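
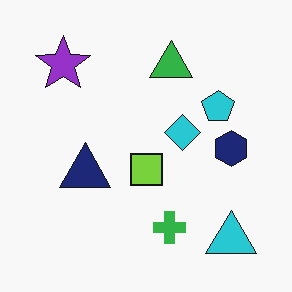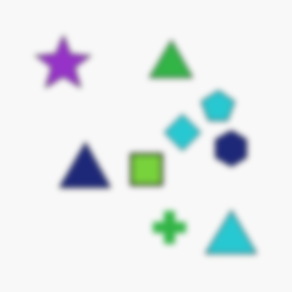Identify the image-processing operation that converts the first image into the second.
Moderately blurred.

Shape edges and outlines are uniformly softened across the whole image.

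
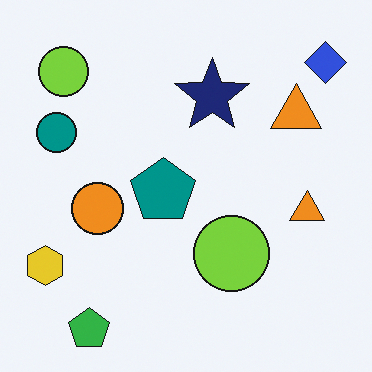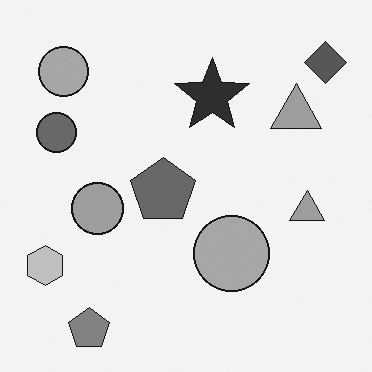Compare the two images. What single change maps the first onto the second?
The image was converted to grayscale.

All color is removed — every shape is now a shade of grey.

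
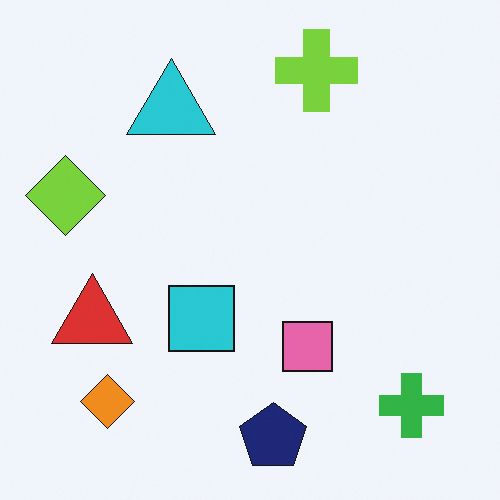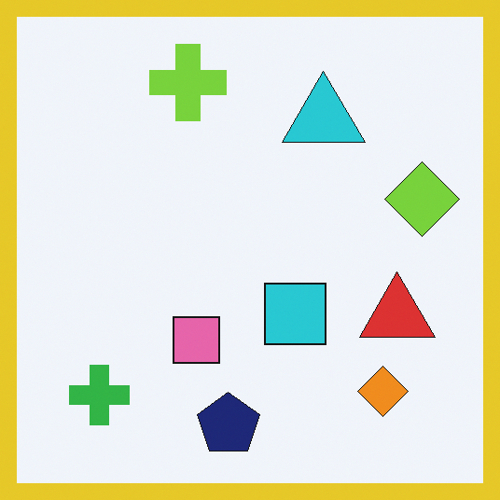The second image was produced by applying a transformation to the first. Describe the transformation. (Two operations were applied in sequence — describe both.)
It was flipped horizontally (left ↔ right), then framed with a yellow border.

The lime diamond is in the left of the first image and the right of the second — shapes on opposite sides of the vertical midline have swapped in a mirror flip. A solid yellow frame runs around the edge of the second image, with the content slightly shrunk inside it.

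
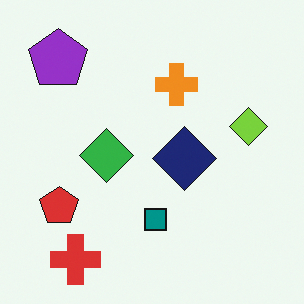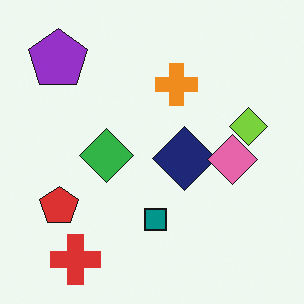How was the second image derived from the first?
The image was overlaid with an additional pink diamond.

A pink diamond appears in the second image that is absent from the first.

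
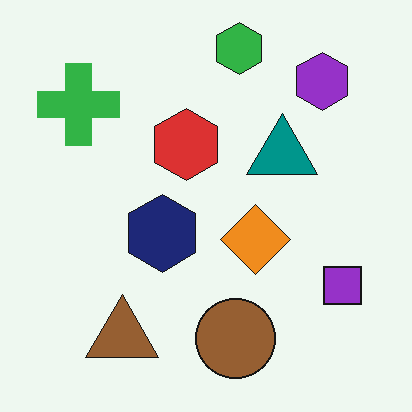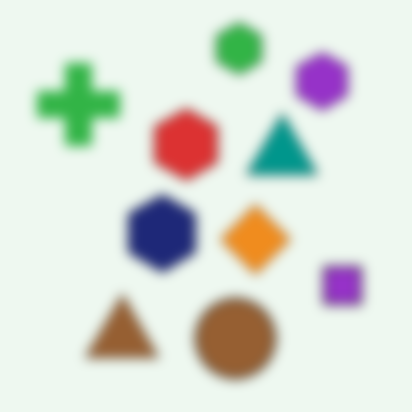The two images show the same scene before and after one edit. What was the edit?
It was heavily blurred.

Shape edges and outlines are uniformly softened across the whole image.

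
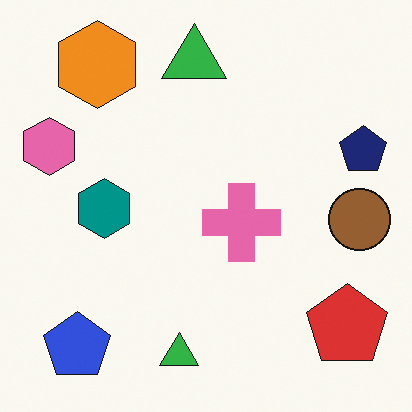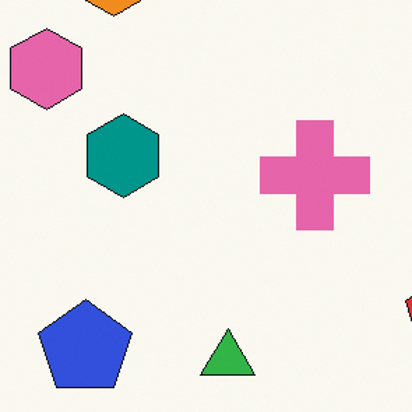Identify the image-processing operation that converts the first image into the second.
The second image is the first cropped to a modestly smaller region and rescaled.

The visible shapes are larger and the field of view is narrower; shapes near the original edges may be partly or wholly outside the frame — a crop-and-rescale.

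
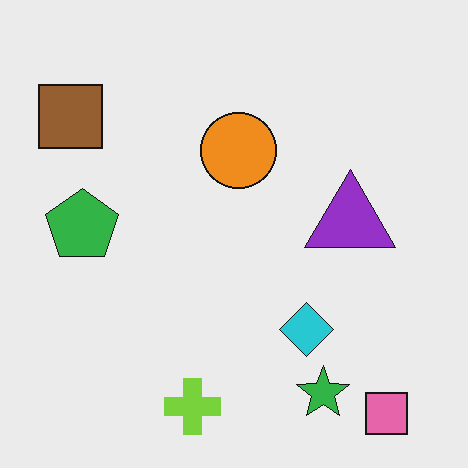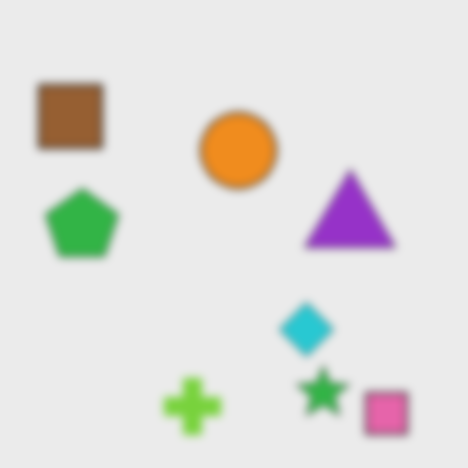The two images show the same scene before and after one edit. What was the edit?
It was noticeably gaussian-blurred.

Shape edges and outlines are uniformly softened across the whole image.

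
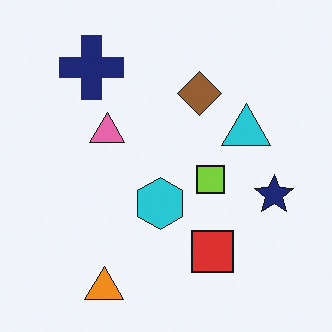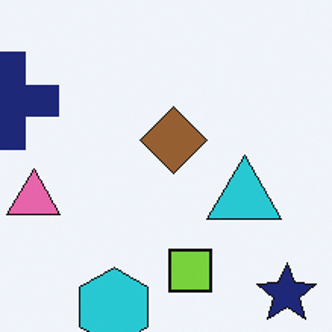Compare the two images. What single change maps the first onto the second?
The transformation is: cropped slightly and scaled back up.

The visible shapes are larger and the field of view is narrower; shapes near the original edges may be partly or wholly outside the frame — a crop-and-rescale.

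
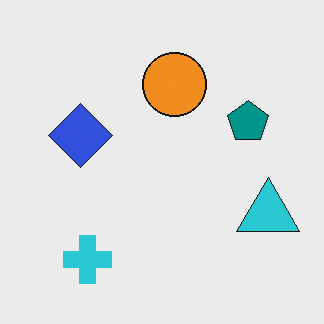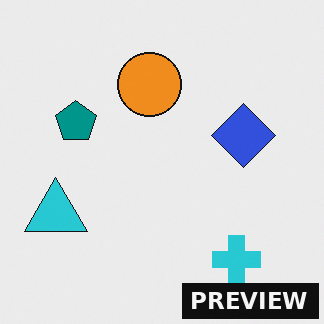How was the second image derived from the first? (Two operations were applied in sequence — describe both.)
This is the original image flipped horizontally (left ↔ right), then watermarked with the text "PREVIEW" in the lower-right corner.

The cyan triangle is in the right of the first image and the left of the second — shapes on opposite sides of the vertical midline have swapped in a mirror flip. A dark label reading "PREVIEW" appears in the lower-right corner.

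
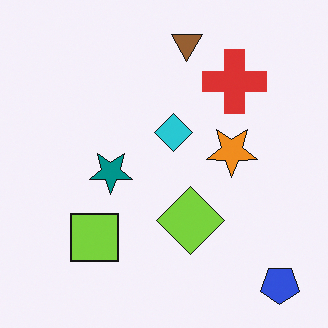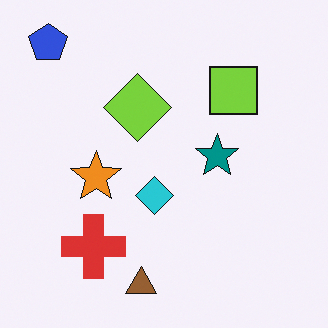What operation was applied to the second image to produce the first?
This is the original image rotated 180°.

The blue pentagon sits in the top-left of the second image and the bottom-right of the first — consistent with a whole-image 180° rotation.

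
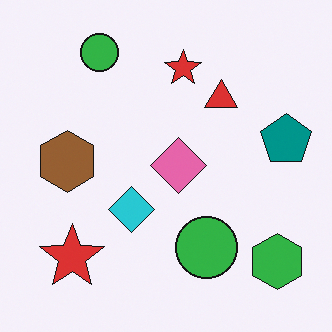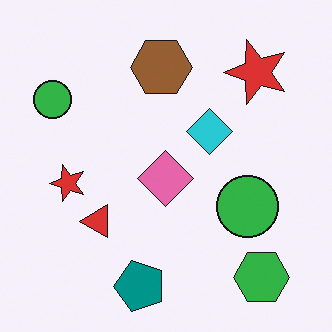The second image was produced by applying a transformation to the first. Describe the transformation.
The second image is the first transposed (reflected across the top-left ↔ bottom-right diagonal).

Shapes have swapped their row and column positions — what was in the top-right is now in the bottom-left — a diagonal reflection.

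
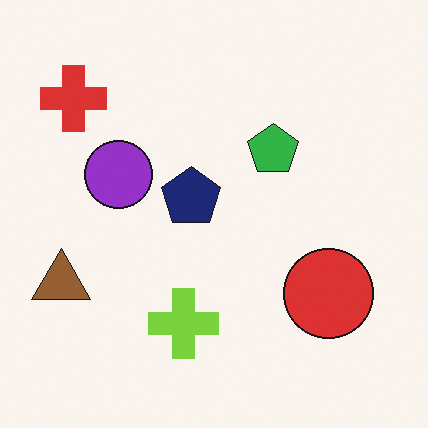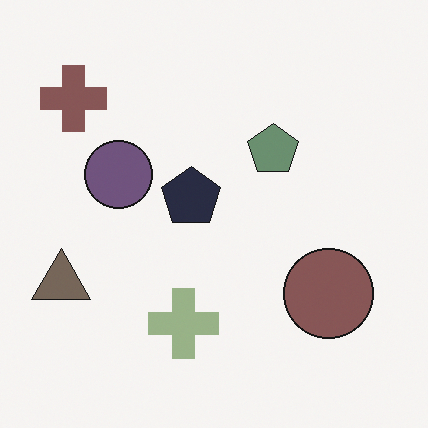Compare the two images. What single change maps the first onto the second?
It was heavily desaturated.

All colors are more muted and greyish — a global saturation change.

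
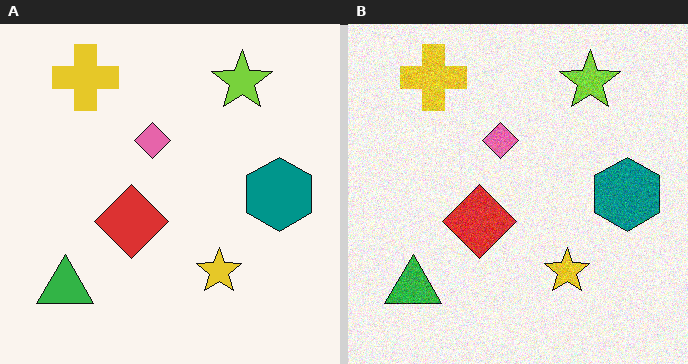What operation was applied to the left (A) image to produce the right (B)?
It was degraded with visible gaussian noise.

Random speckle covers the whole image, including the flat background.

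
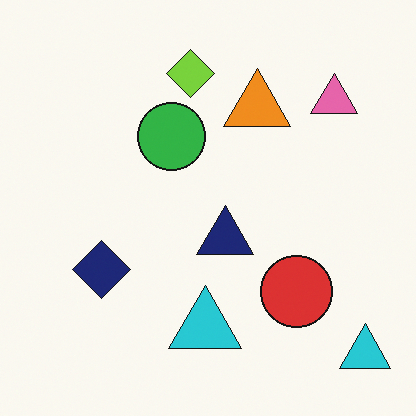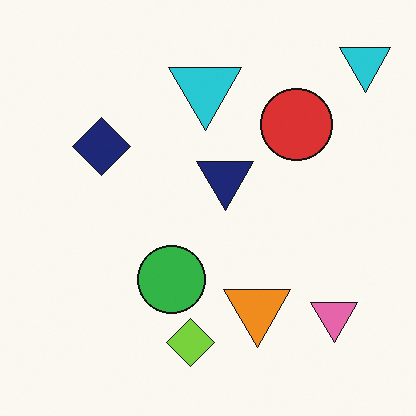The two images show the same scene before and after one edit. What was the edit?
The image was flipped vertically (top ↔ bottom).

The lime diamond is in the top of the first image and the bottom of the second — shapes on opposite sides of the horizontal midline have swapped in a mirror flip.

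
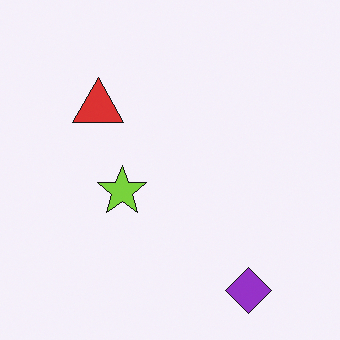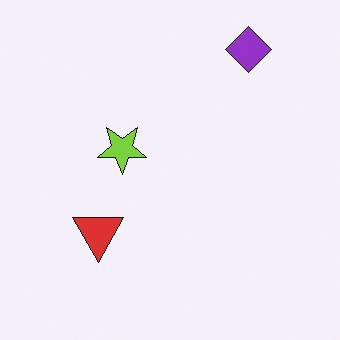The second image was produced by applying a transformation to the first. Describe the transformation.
This is the original image flipped vertically (top ↔ bottom).

The purple diamond is in the bottom-right of the first image and the top-right of the second — shapes on opposite sides of the horizontal midline have swapped in a mirror flip.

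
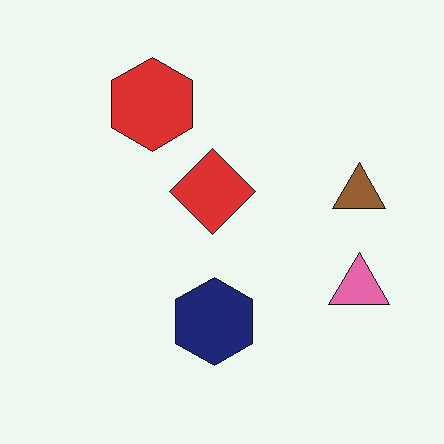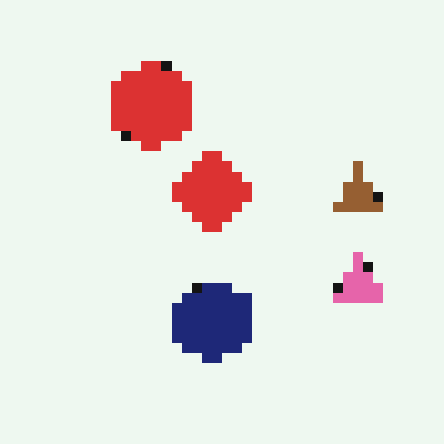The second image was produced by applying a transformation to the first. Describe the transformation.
It was heavily pixelated into large blocks.

Shapes are reduced to large square blocks; fine edges and outlines are lost — a downscale-then-upscale (mosaic) effect.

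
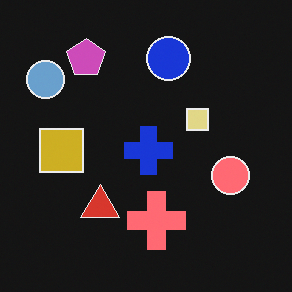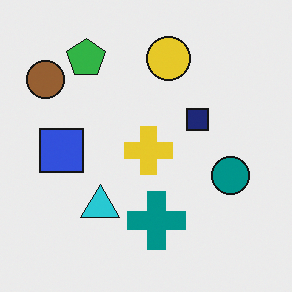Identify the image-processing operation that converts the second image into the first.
Color-inverted (negative).

The light background has become dark and every shape's color is its complement — a photographic negative.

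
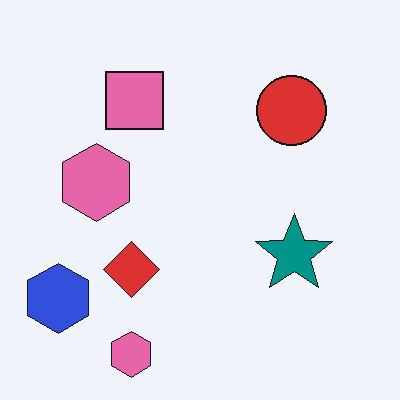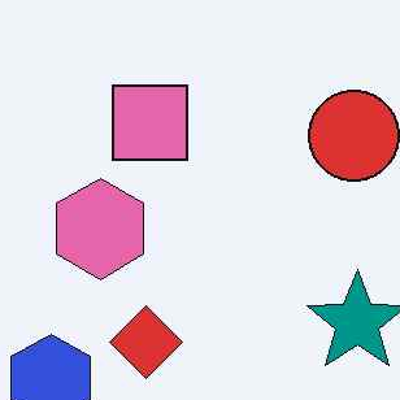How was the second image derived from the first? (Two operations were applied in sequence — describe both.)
The image was given moderate JPEG compression, then cropped to a modestly smaller region and rescaled.

Blocky 8×8 compression artifacts appear around shape edges and the flat background shows ringing — characteristic JPEG degradation. The visible shapes are larger and the field of view is narrower; shapes near the original edges may be partly or wholly outside the frame — a crop-and-rescale.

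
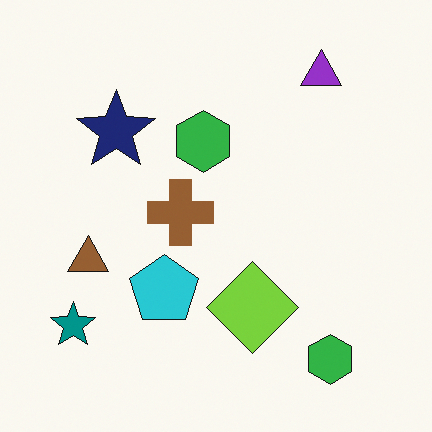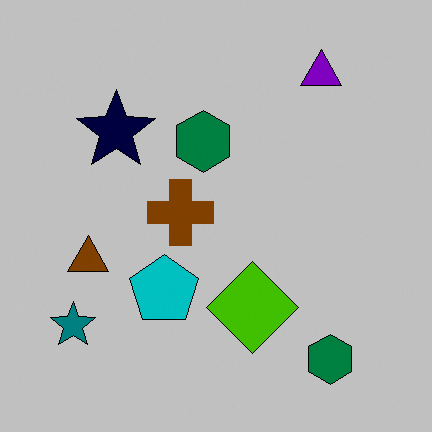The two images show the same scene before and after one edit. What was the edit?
It was aggressively posterized.

Each flat color has snapped to a coarser quantized level — most visibly, the near-white background has dropped to a flat grey.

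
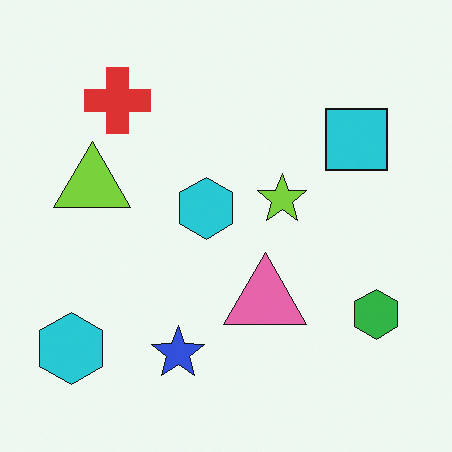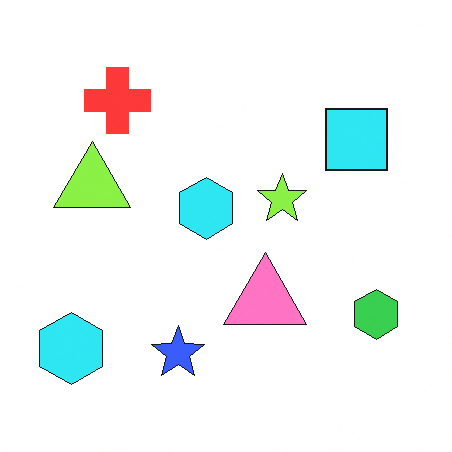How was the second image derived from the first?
The transformation is: brightened a little.

Every pixel — background and shapes alike — is uniformly brightened.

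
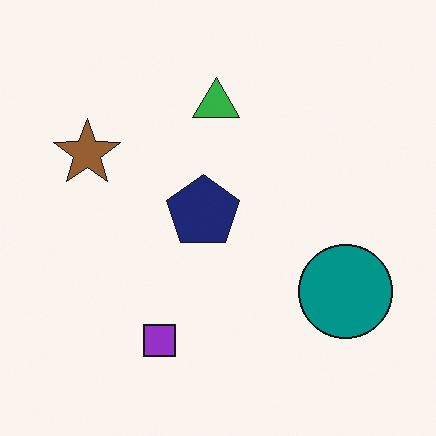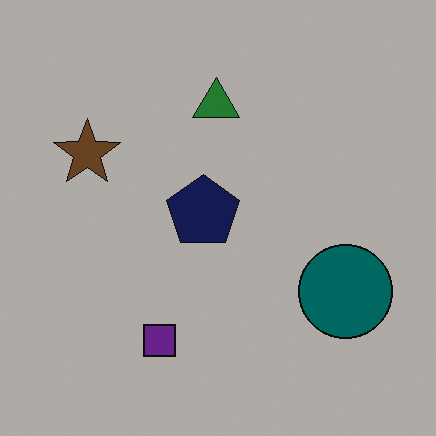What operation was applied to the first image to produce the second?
Substantially darkened.

Every pixel — background and shapes alike — is uniformly darkened.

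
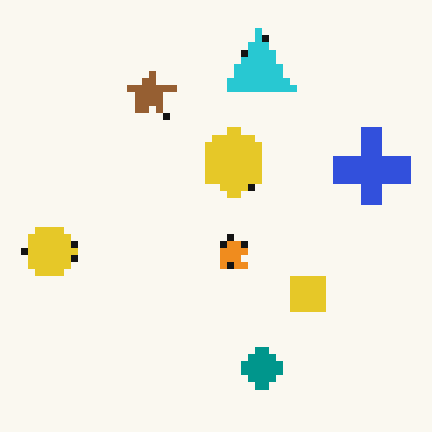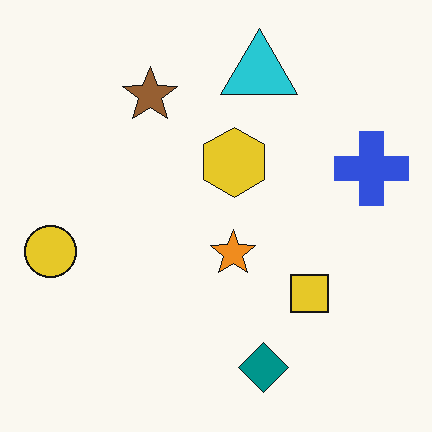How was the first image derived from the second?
This is the original image pixelated into visible square blocks.

Shapes are reduced to large square blocks; fine edges and outlines are lost — a downscale-then-upscale (mosaic) effect.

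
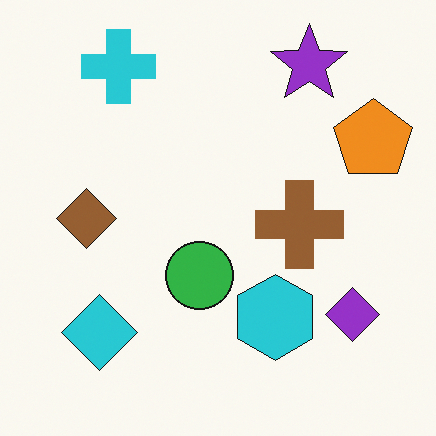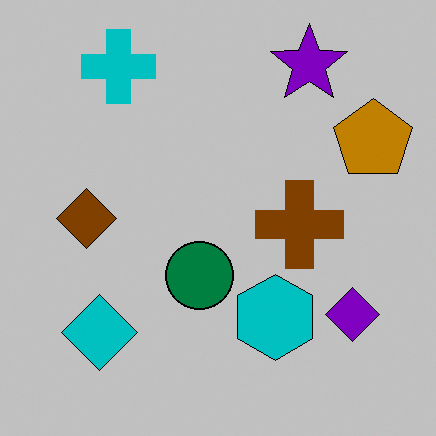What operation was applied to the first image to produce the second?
The transformation is: heavily posterized to just a handful of flat colors.

Each flat color has snapped to a coarser quantized level — most visibly, the near-white background has dropped to a flat grey.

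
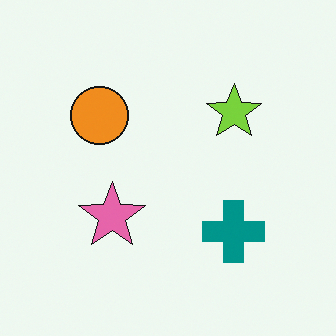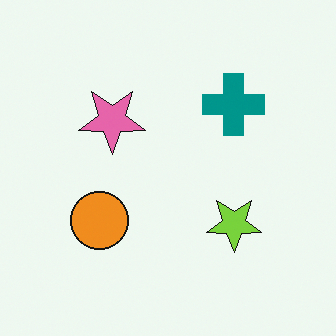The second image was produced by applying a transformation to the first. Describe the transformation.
The image was flipped vertically (top ↔ bottom).

The teal cross is in the bottom-right of the first image and the top-right of the second — shapes on opposite sides of the horizontal midline have swapped in a mirror flip.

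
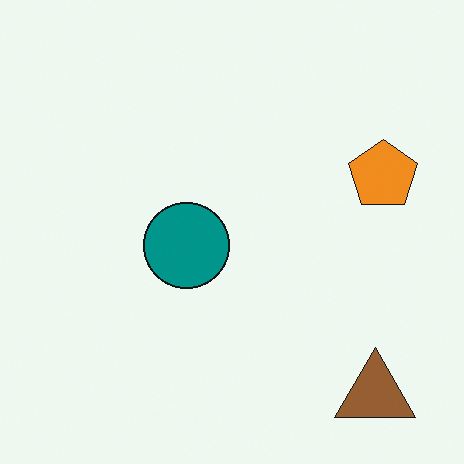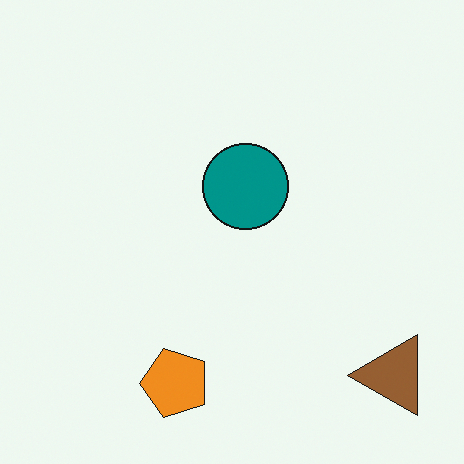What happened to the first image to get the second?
The image was transposed (reflected across the top-left ↔ bottom-right diagonal).

Shapes have swapped their row and column positions — what was in the top-right is now in the bottom-left — a diagonal reflection.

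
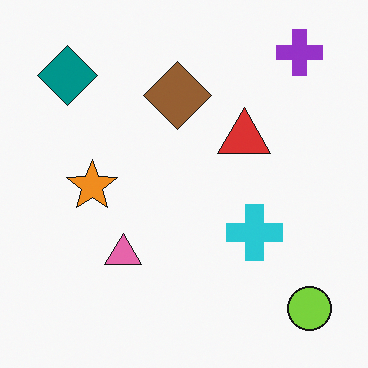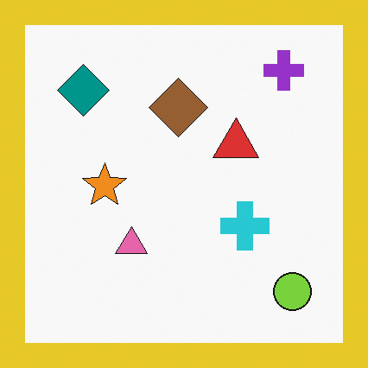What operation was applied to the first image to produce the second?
The transformation is: framed with a yellow border.

A solid yellow frame runs around the edge of the second image, with the content slightly shrunk inside it.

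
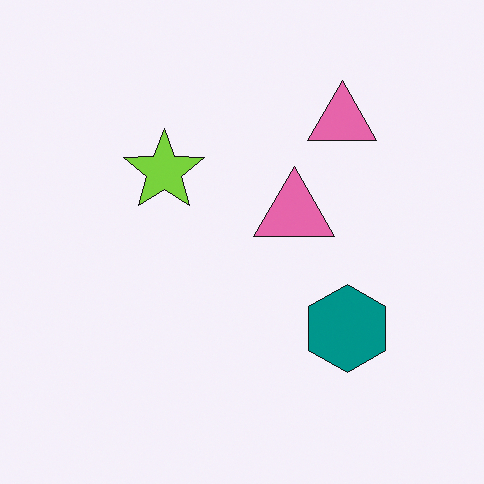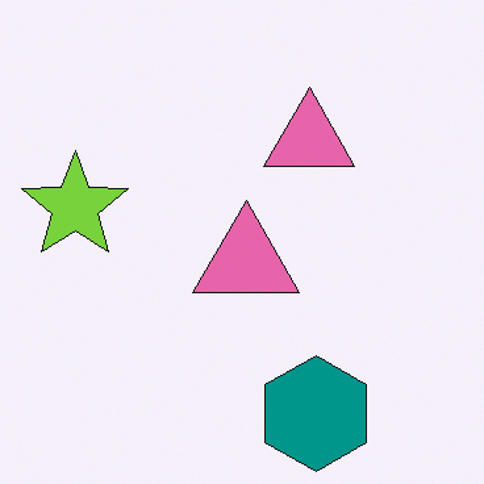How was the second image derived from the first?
The second image is the first cropped to a modestly smaller region and rescaled.

The visible shapes are larger and the field of view is narrower; shapes near the original edges may be partly or wholly outside the frame — a crop-and-rescale.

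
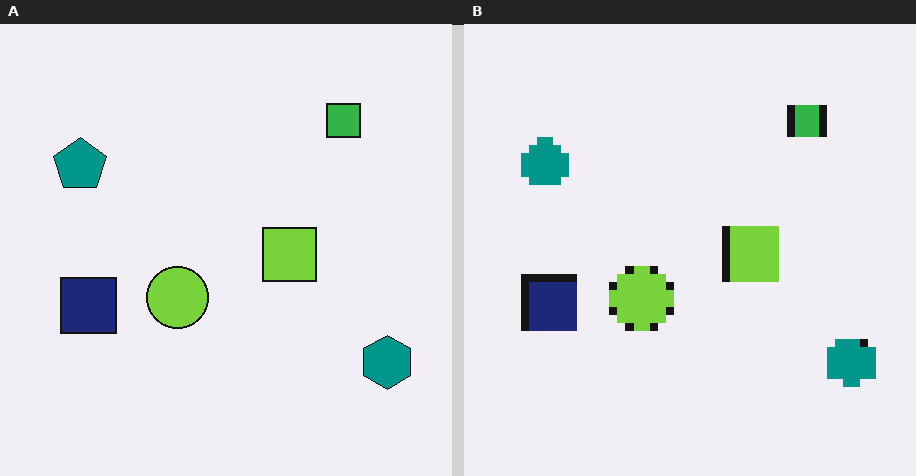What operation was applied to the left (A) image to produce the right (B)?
The image was moderately pixelated.

Shapes are reduced to large square blocks; fine edges and outlines are lost — a downscale-then-upscale (mosaic) effect.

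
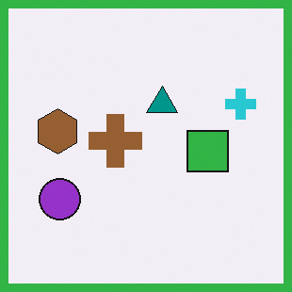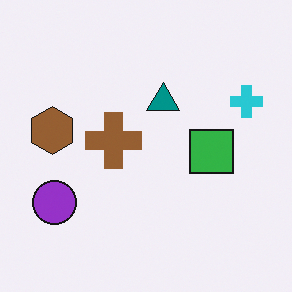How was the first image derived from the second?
The image was framed with a green border.

A solid green frame runs around the edge of the first image, with the content slightly shrunk inside it.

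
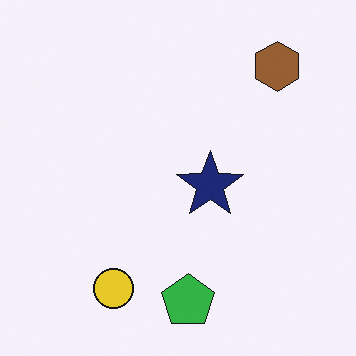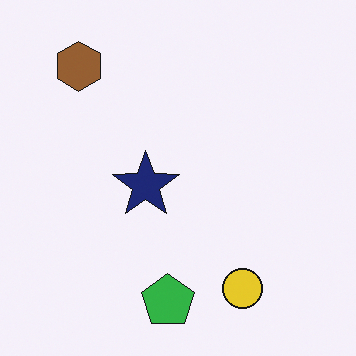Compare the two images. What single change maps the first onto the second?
The transformation is: flipped horizontally (left ↔ right).

The brown hexagon is in the top-right of the first image and the top-left of the second — shapes on opposite sides of the vertical midline have swapped in a mirror flip.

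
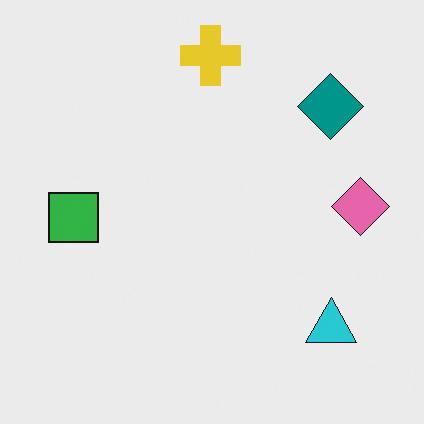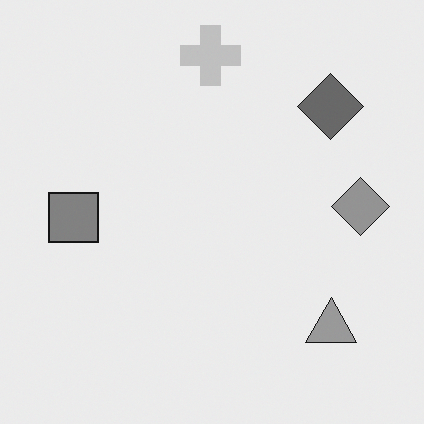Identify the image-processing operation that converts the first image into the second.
The transformation is: converted to grayscale.

All color is removed — every shape is now a shade of grey.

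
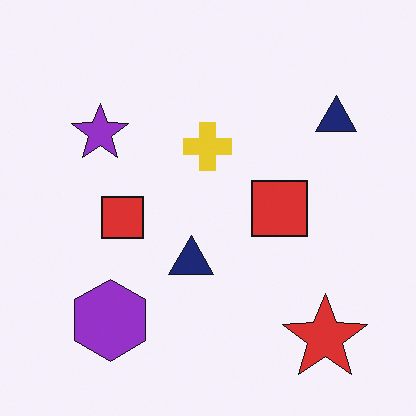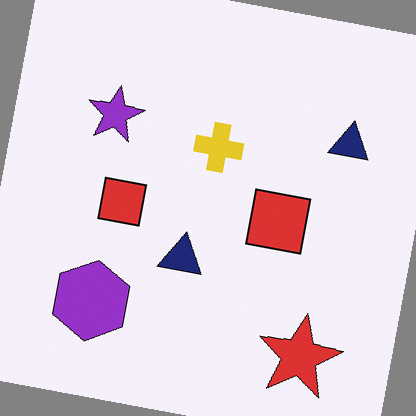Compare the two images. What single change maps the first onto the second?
This is the original image rotated clockwise by a small amount.

Every shape is tilted by the same angle and the image corners show triangular fill wedges — a whole-image rotation by a non-right angle.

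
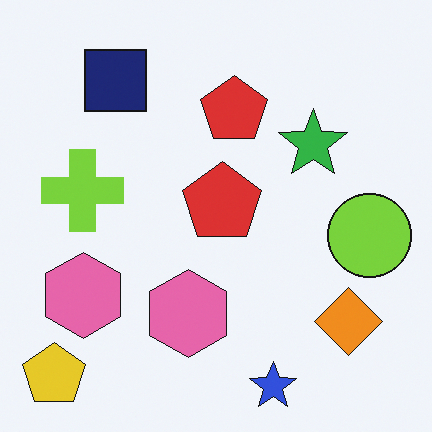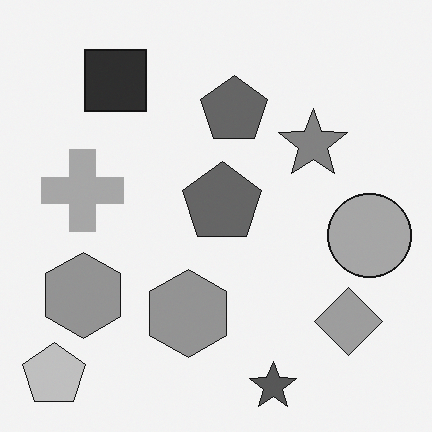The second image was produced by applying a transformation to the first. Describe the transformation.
This is the original image converted to grayscale.

All color is removed — every shape is now a shade of grey.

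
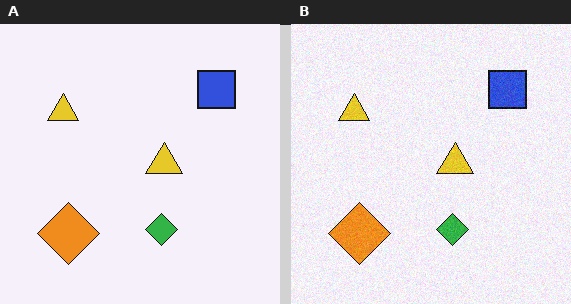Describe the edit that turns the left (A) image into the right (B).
The transformation is: degraded with light additive noise.

Random speckle covers the whole image, including the flat background.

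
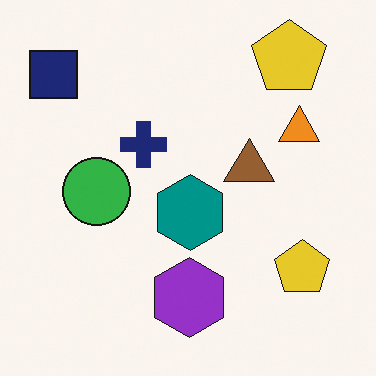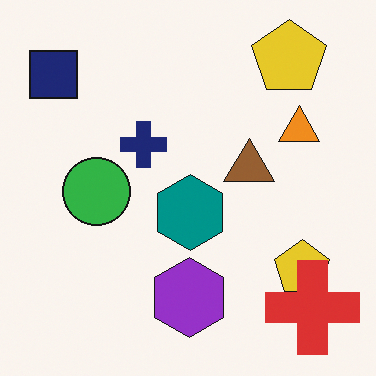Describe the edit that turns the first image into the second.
This is the original image overlaid with an additional red cross.

A red cross appears in the second image that is absent from the first.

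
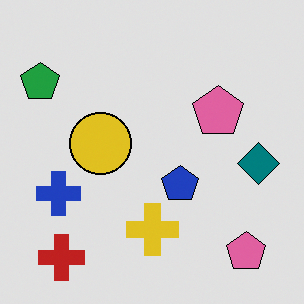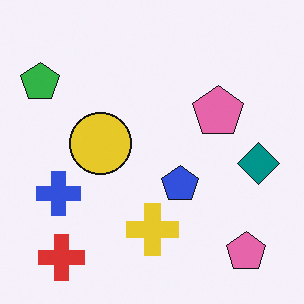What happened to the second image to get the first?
Posterized to a reduced palette.

Each flat color has snapped to a coarser quantized level — most visibly, the near-white background has dropped to a flat grey.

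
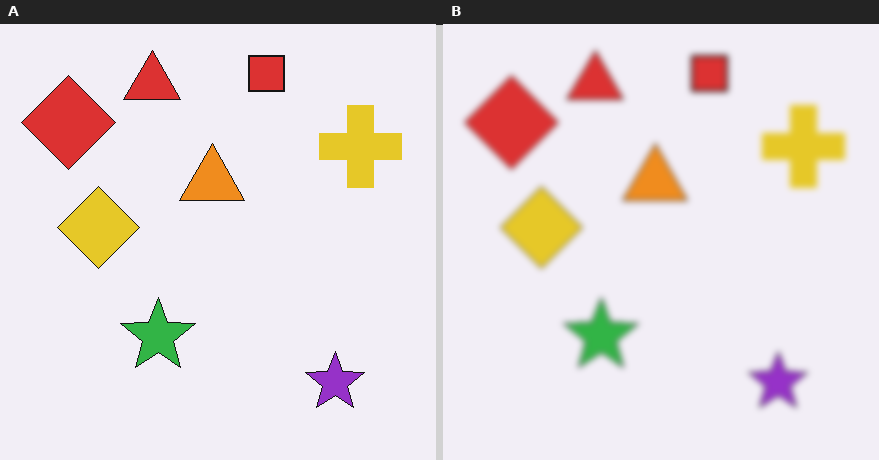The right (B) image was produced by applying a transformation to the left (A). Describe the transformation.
This is the original image moderately blurred.

Shape edges and outlines are uniformly softened across the whole image.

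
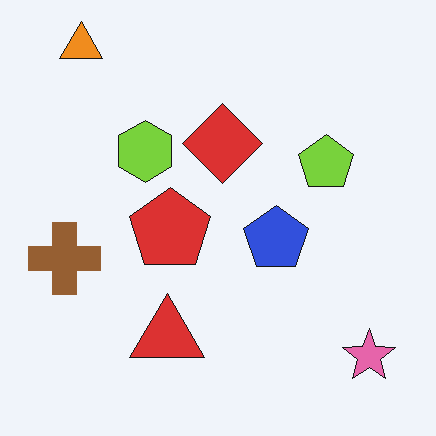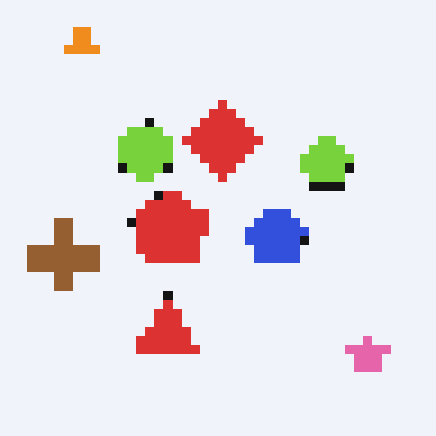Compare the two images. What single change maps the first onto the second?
This is the original image coarsely pixelated.

Shapes are reduced to large square blocks; fine edges and outlines are lost — a downscale-then-upscale (mosaic) effect.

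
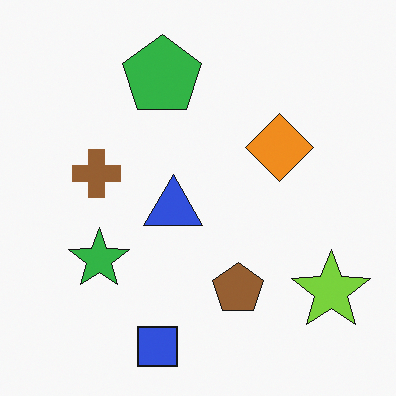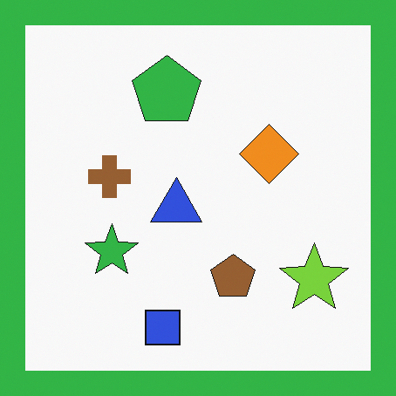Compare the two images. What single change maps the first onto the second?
The transformation is: framed with a green border.

A solid green frame runs around the edge of the second image, with the content slightly shrunk inside it.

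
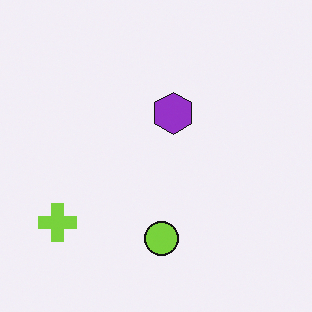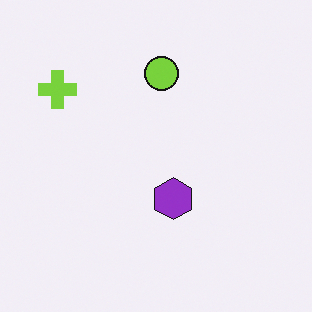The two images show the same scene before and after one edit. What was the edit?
Flipped vertically (top ↔ bottom).

The lime circle is in the bottom of the first image and the top of the second — shapes on opposite sides of the horizontal midline have swapped in a mirror flip.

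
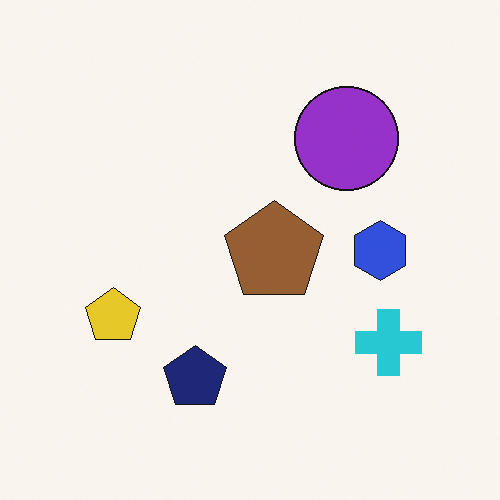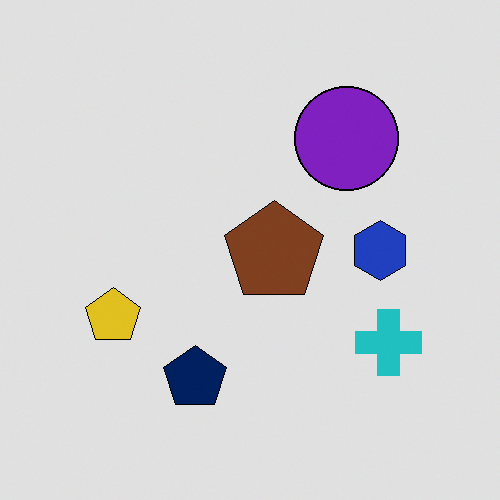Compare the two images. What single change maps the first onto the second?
It was moderately posterized.

Each flat color has snapped to a coarser quantized level — most visibly, the near-white background has dropped to a flat grey.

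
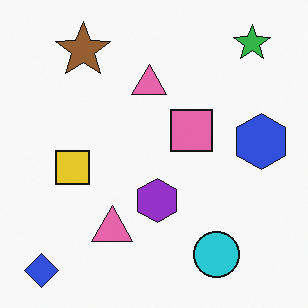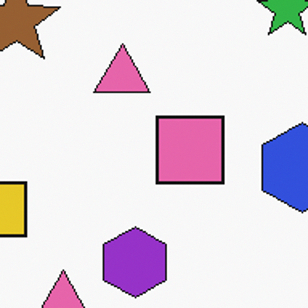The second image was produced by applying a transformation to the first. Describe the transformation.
The image was cropped slightly and scaled back up.

The visible shapes are larger and the field of view is narrower; shapes near the original edges may be partly or wholly outside the frame — a crop-and-rescale.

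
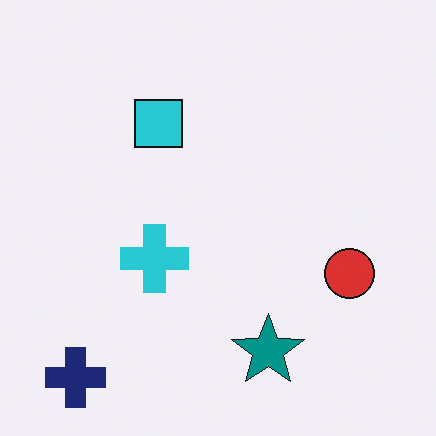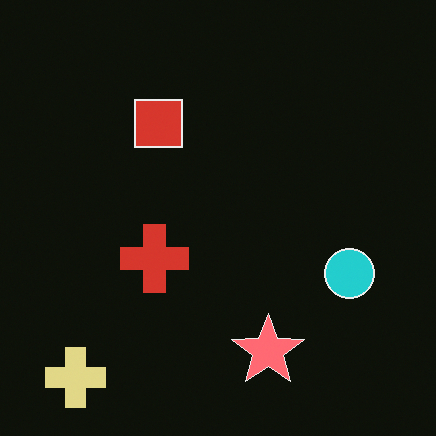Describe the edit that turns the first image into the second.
It was color-inverted (negative).

The light background has become dark and every shape's color is its complement — a photographic negative.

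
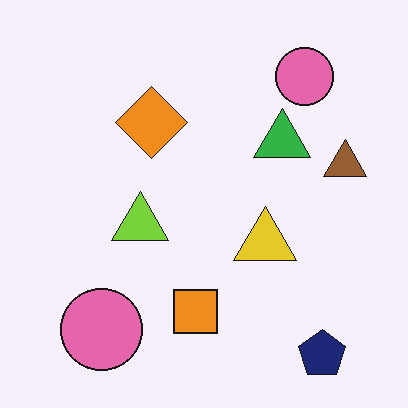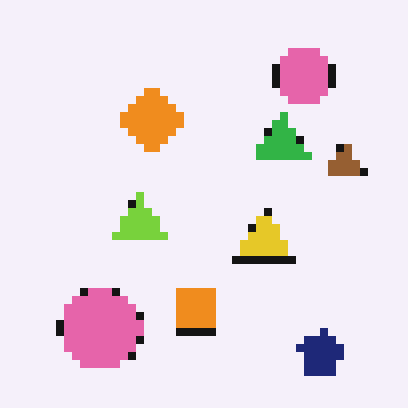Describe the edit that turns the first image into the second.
The second image is the first pixelated into visible square blocks.

Shapes are reduced to large square blocks; fine edges and outlines are lost — a downscale-then-upscale (mosaic) effect.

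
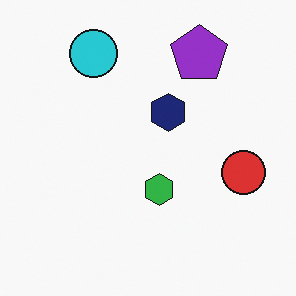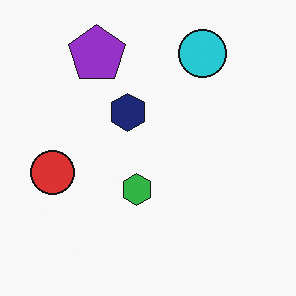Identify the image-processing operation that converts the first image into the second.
The second image is the first flipped horizontally (left ↔ right).

The red circle is in the right of the first image and the left of the second — shapes on opposite sides of the vertical midline have swapped in a mirror flip.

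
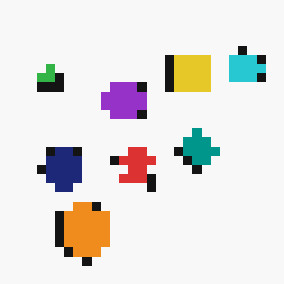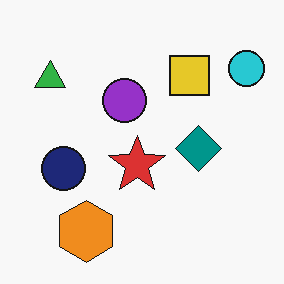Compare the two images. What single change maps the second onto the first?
Heavily pixelated into large blocks.

Shapes are reduced to large square blocks; fine edges and outlines are lost — a downscale-then-upscale (mosaic) effect.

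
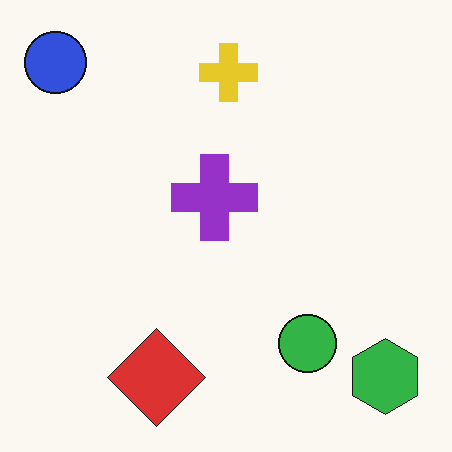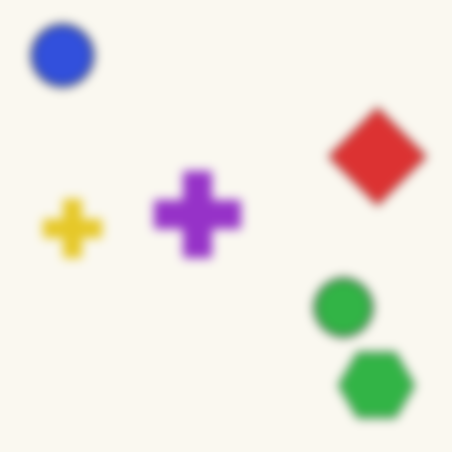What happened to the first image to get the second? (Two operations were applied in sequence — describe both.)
Strongly gaussian-blurred, then transposed (reflected across the top-left ↔ bottom-right diagonal).

Shape edges and outlines are uniformly softened across the whole image. Shapes have swapped their row and column positions — what was in the top-right is now in the bottom-left — a diagonal reflection.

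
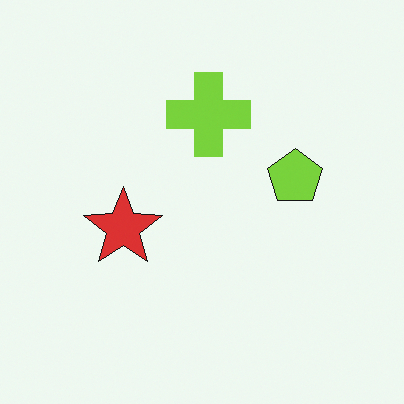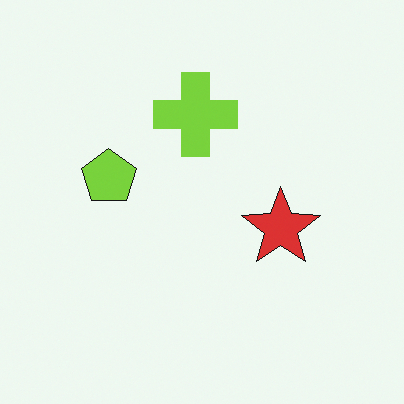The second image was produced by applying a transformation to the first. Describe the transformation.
Flipped horizontally (left ↔ right).

The lime pentagon is in the right of the first image and the left of the second — shapes on opposite sides of the vertical midline have swapped in a mirror flip.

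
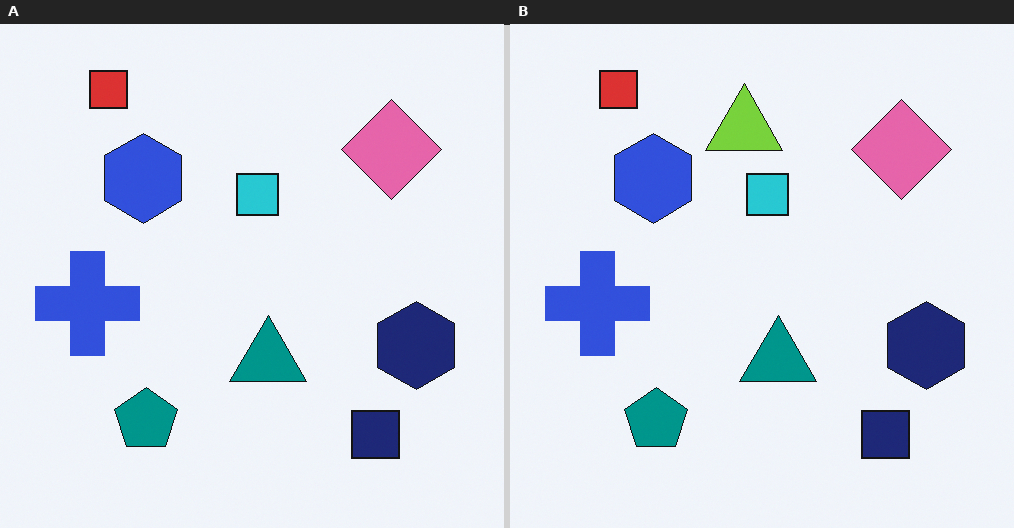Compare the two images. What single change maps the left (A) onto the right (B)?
The image was overlaid with an additional lime triangle.

A lime triangle appears in the right (B) image that is absent from the left (A).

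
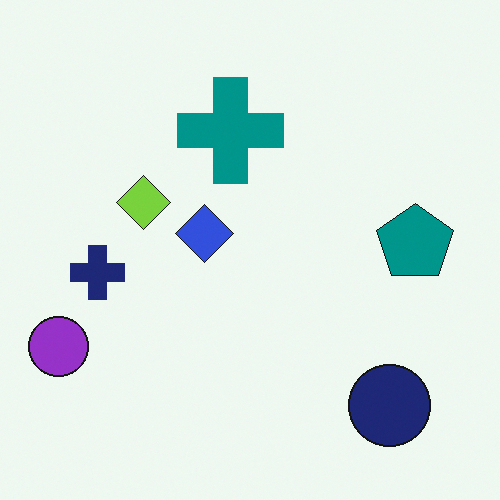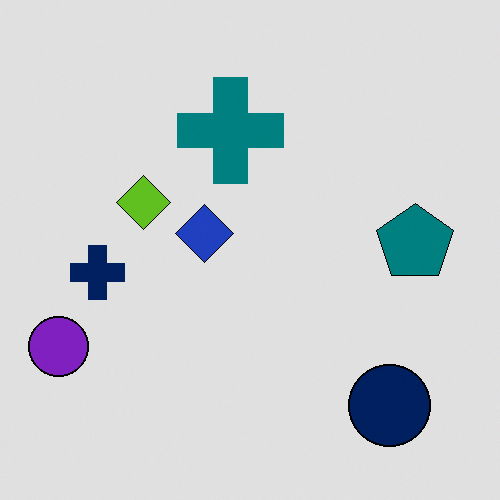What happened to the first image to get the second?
This is the original image posterized to a reduced palette.

Each flat color has snapped to a coarser quantized level — most visibly, the near-white background has dropped to a flat grey.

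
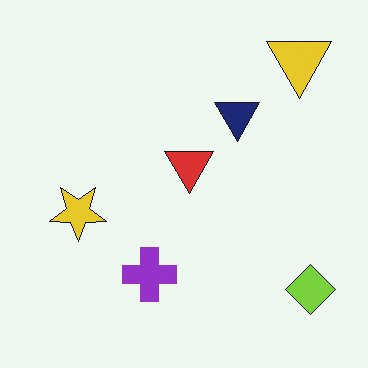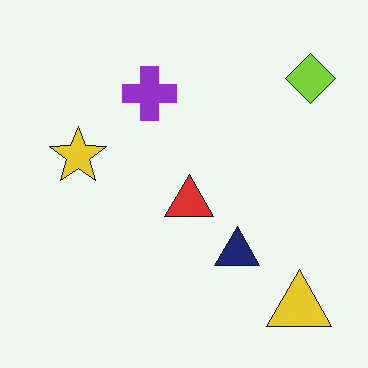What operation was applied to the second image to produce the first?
It was flipped vertically (top ↔ bottom).

The yellow triangle is in the bottom-right of the second image and the top-right of the first — shapes on opposite sides of the horizontal midline have swapped in a mirror flip.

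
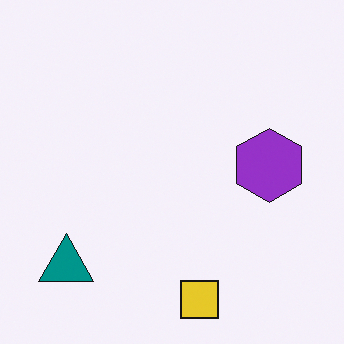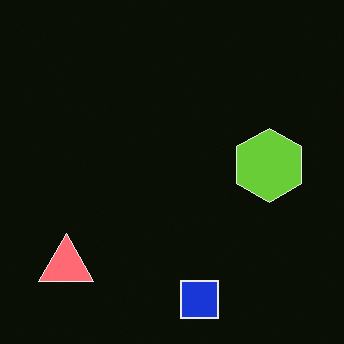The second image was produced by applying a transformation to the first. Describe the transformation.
The transformation is: color-inverted (negative).

The light background has become dark and every shape's color is its complement — a photographic negative.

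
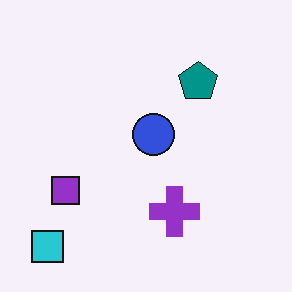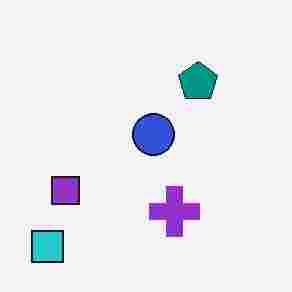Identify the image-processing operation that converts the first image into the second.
It was degraded with heavy JPEG compression.

Blocky 8×8 compression artifacts appear around shape edges and the flat background shows ringing — characteristic JPEG degradation.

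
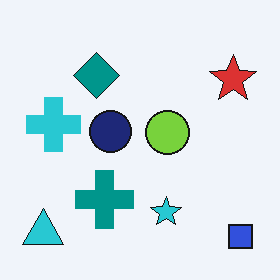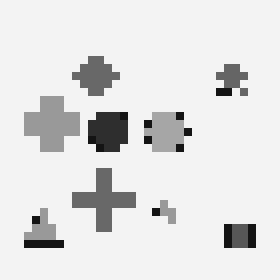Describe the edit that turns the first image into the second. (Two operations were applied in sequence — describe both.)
It was moderately pixelated, then converted to grayscale.

Shapes are reduced to large square blocks; fine edges and outlines are lost — a downscale-then-upscale (mosaic) effect. All color is removed — every shape is now a shade of grey.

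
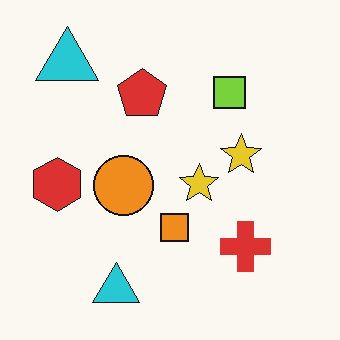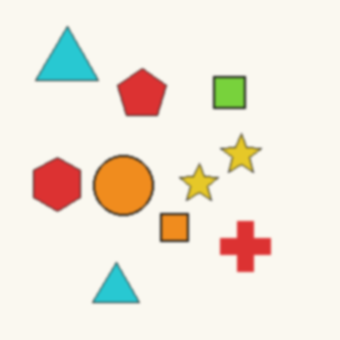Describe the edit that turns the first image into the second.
Given a subtle gaussian blur.

Shape edges and outlines are uniformly softened across the whole image.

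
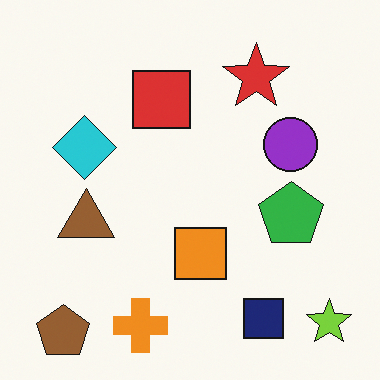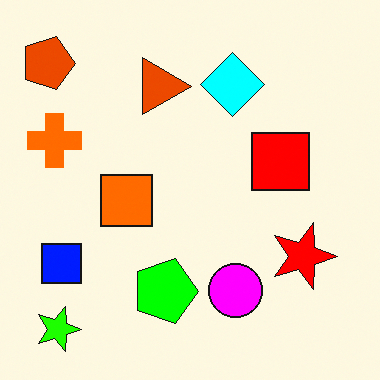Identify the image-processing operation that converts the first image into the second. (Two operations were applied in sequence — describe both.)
This is the original image rotated 90° clockwise, then made much more vivid (saturation change).

The lime star sits in the bottom-right of the first image and the bottom-left of the second — consistent with a whole-image 90° clockwise rotation. All colors are more vivid — a global saturation change.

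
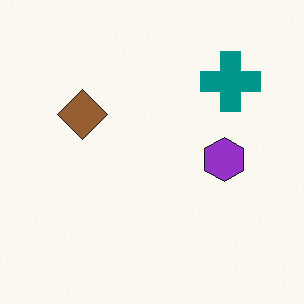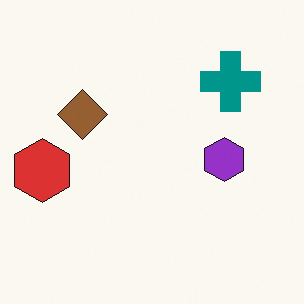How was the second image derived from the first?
The image was overlaid with an additional red hexagon.

A red hexagon appears in the second image that is absent from the first.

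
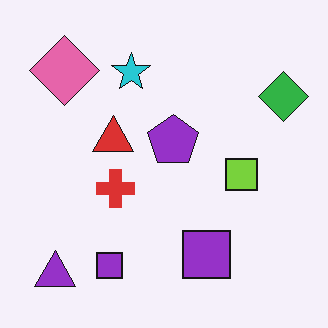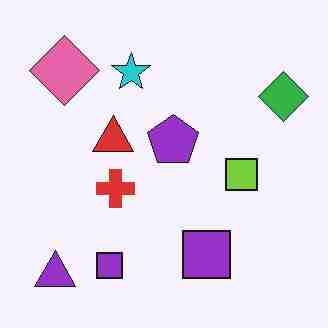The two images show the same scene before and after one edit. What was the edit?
The transformation is: heavily JPEG-compressed with obvious blocking artifacts.

Blocky 8×8 compression artifacts appear around shape edges and the flat background shows ringing — characteristic JPEG degradation.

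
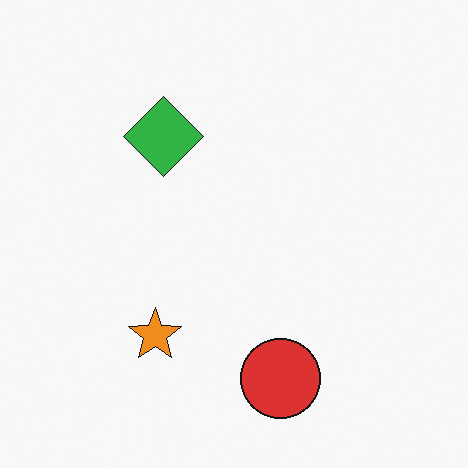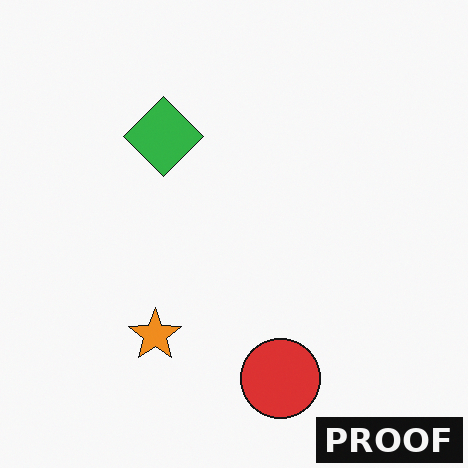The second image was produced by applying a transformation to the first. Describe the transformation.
Watermarked with the text "PROOF" in the lower-right corner.

A dark label reading "PROOF" appears in the lower-right corner.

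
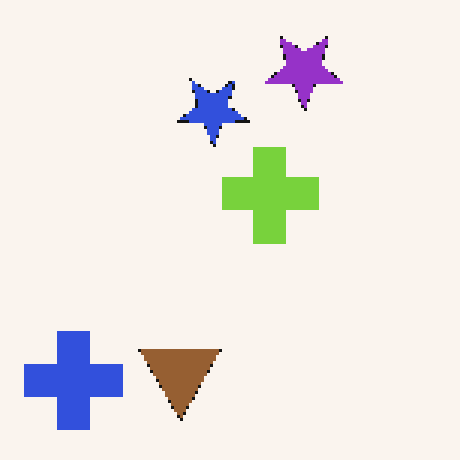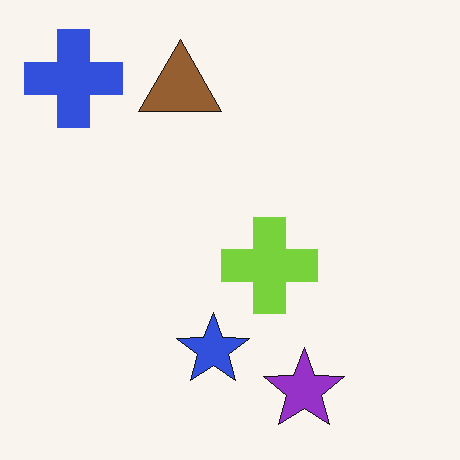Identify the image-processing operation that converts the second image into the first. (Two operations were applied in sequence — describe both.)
This is the original image mildly pixelated, then flipped vertically (top ↔ bottom).

Shapes are reduced to large square blocks; fine edges and outlines are lost — a downscale-then-upscale (mosaic) effect. The purple star is in the bottom of the second image and the top of the first — shapes on opposite sides of the horizontal midline have swapped in a mirror flip.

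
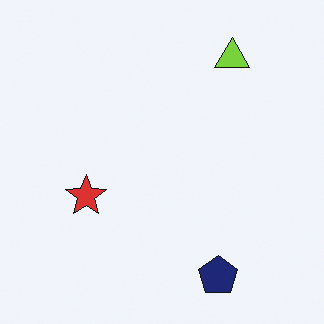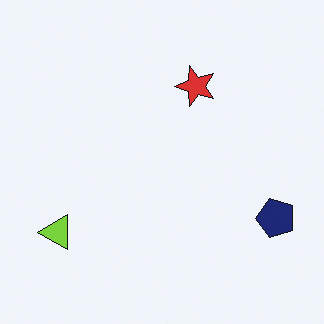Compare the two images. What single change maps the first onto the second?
The image was transposed (reflected across the top-left ↔ bottom-right diagonal).

Shapes have swapped their row and column positions — what was in the top-right is now in the bottom-left — a diagonal reflection.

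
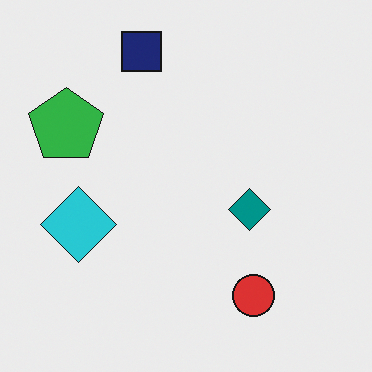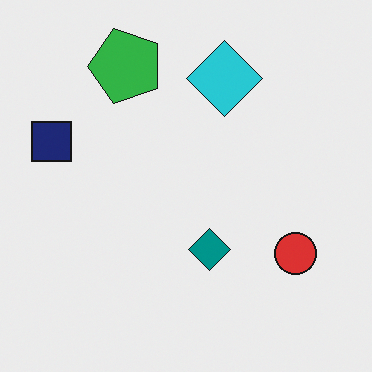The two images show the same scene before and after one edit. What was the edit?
This is the original image transposed (reflected across the top-left ↔ bottom-right diagonal).

Shapes have swapped their row and column positions — what was in the top-right is now in the bottom-left — a diagonal reflection.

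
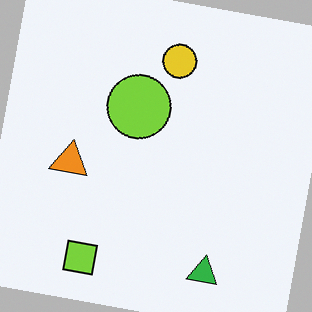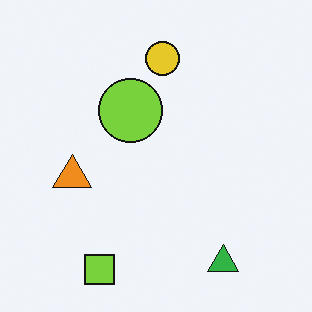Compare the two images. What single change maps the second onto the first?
The transformation is: rotated clockwise by a few degrees.

Every shape is tilted by the same angle and the image corners show triangular fill wedges — a whole-image rotation by a non-right angle.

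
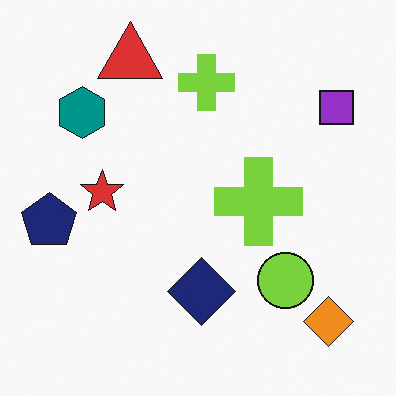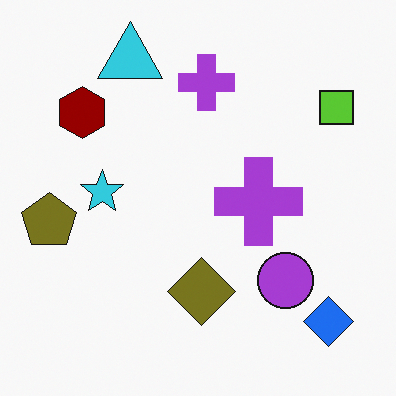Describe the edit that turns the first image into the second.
The second image is the first hue-shifted by a large amount.

Every shape's color has rotated by the same amount around the hue wheel — a uniform hue shift.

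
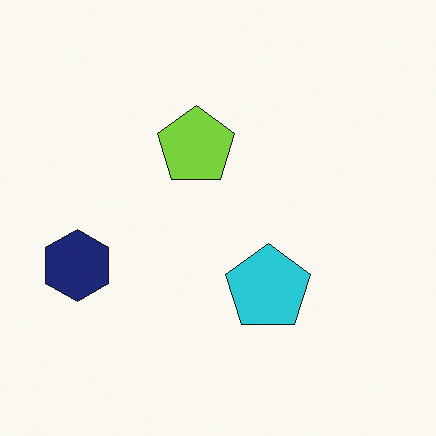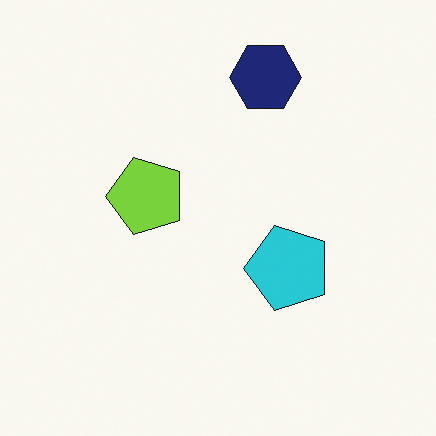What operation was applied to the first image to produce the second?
It was transposed (reflected across the top-left ↔ bottom-right diagonal).

Shapes have swapped their row and column positions — what was in the top-right is now in the bottom-left — a diagonal reflection.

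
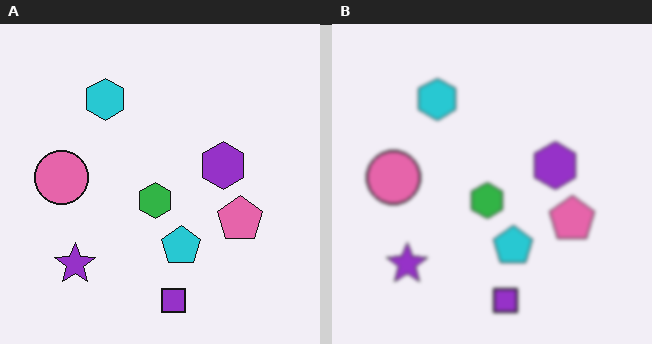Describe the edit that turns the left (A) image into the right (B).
The transformation is: lightly blurred.

Shape edges and outlines are uniformly softened across the whole image.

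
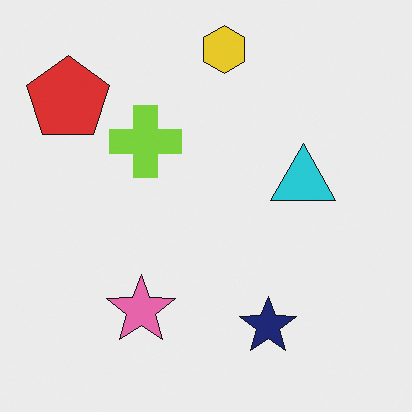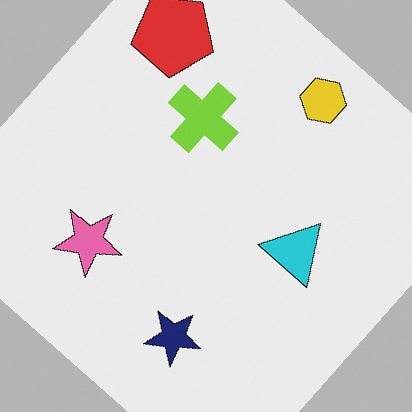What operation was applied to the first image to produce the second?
Rotated clockwise by a large amount — several tens of degrees.

Every shape is tilted by the same angle and the image corners show triangular fill wedges — a whole-image rotation by a non-right angle.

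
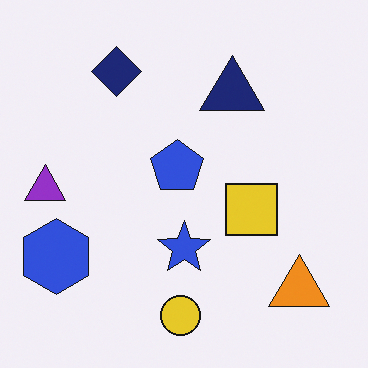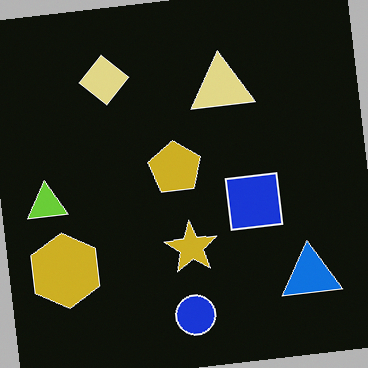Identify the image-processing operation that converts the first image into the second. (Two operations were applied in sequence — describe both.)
The second image is the first color-inverted (negative), then rotated counter-clockwise by a slight angle.

The light background has become dark and every shape's color is its complement — a photographic negative. Every shape is tilted by the same angle and the image corners show triangular fill wedges — a whole-image rotation by a non-right angle.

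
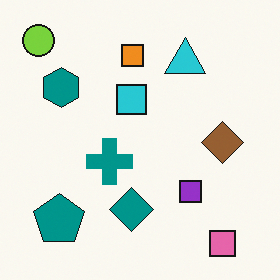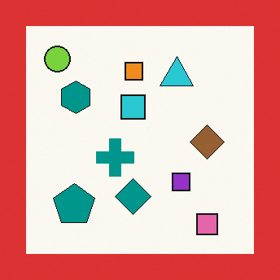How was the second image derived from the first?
The transformation is: framed with a red border.

A solid red frame runs around the edge of the second image, with the content slightly shrunk inside it.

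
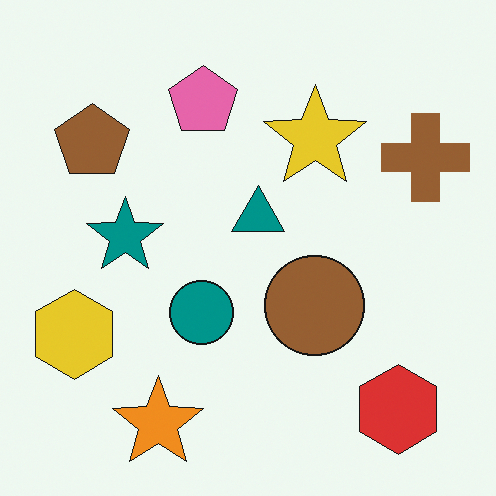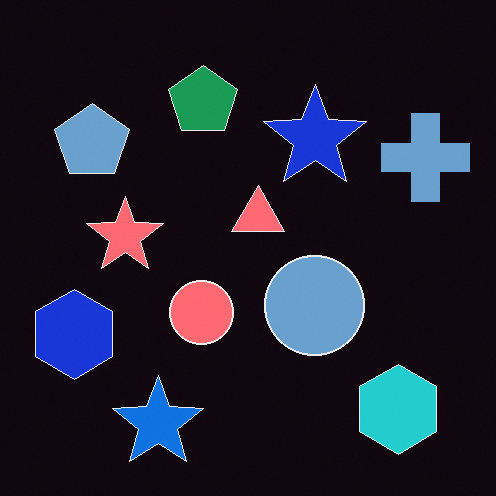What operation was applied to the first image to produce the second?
The image was color-inverted (negative).

The light background has become dark and every shape's color is its complement — a photographic negative.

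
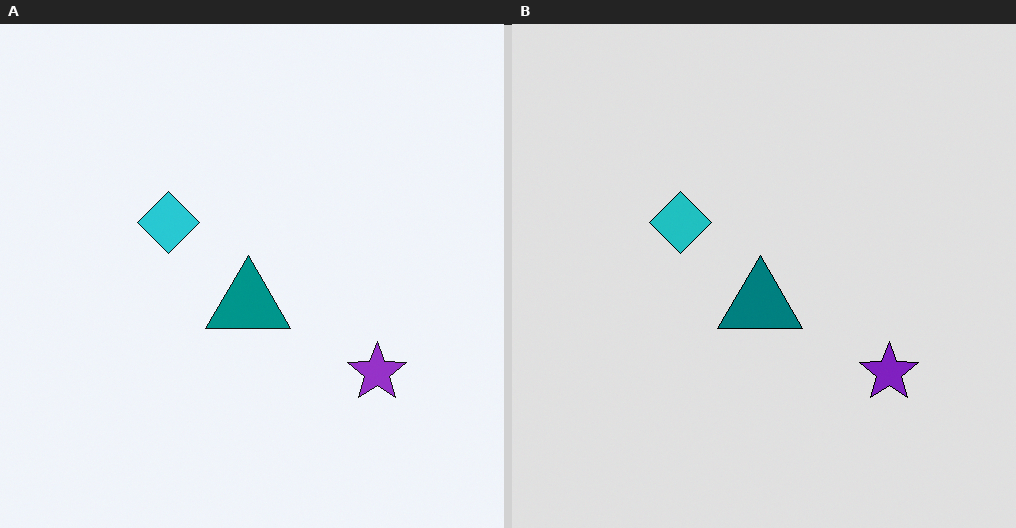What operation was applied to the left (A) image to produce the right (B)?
It was moderately posterized.

Each flat color has snapped to a coarser quantized level — most visibly, the near-white background has dropped to a flat grey.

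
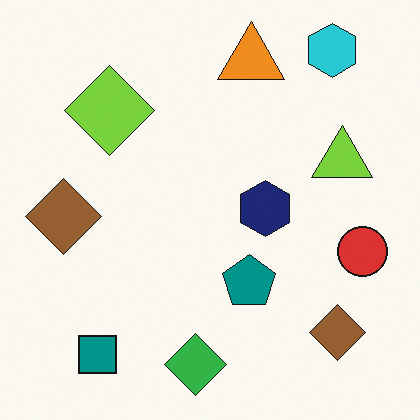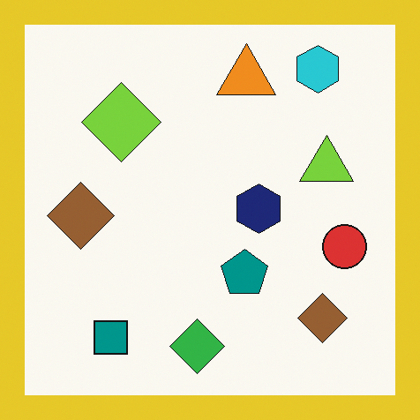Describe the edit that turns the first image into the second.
Framed with a yellow border.

A solid yellow frame runs around the edge of the second image, with the content slightly shrunk inside it.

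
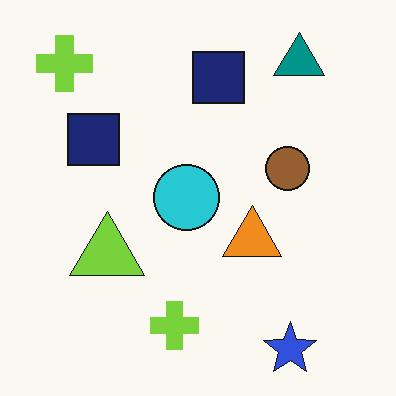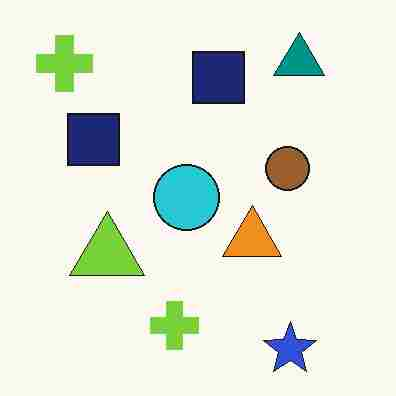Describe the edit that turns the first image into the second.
The second image is the first degraded with heavy JPEG compression.

Blocky 8×8 compression artifacts appear around shape edges and the flat background shows ringing — characteristic JPEG degradation.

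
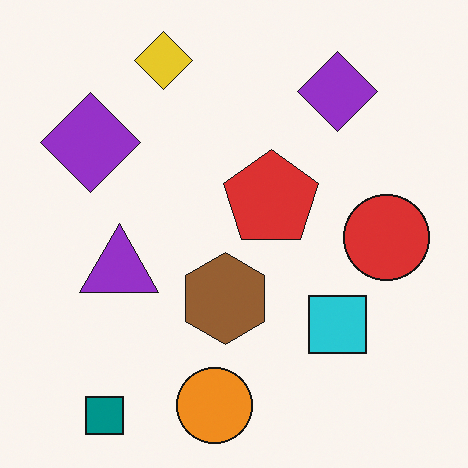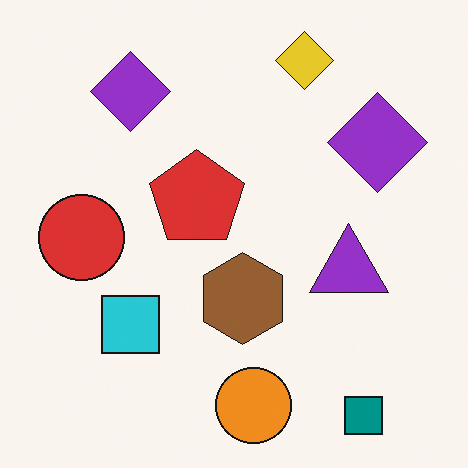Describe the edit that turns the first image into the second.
The second image is the first flipped horizontally (left ↔ right).

The red circle is in the right of the first image and the left of the second — shapes on opposite sides of the vertical midline have swapped in a mirror flip.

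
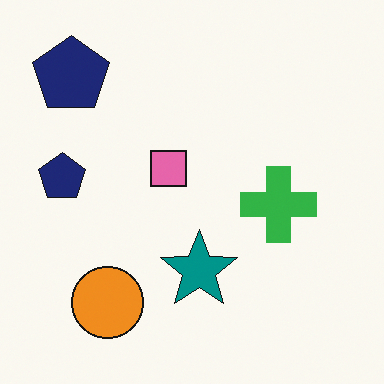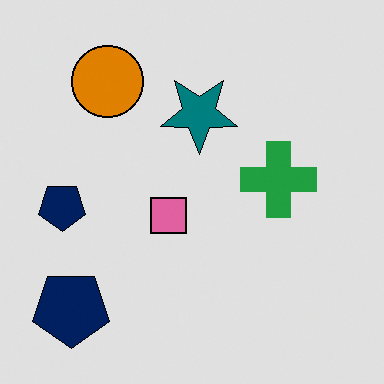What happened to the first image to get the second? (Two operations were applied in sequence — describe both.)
Flipped vertically (top ↔ bottom), then posterized to a reduced palette.

The orange circle is in the bottom-left of the first image and the top-left of the second — shapes on opposite sides of the horizontal midline have swapped in a mirror flip. Each flat color has snapped to a coarser quantized level — most visibly, the near-white background has dropped to a flat grey.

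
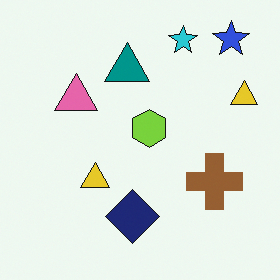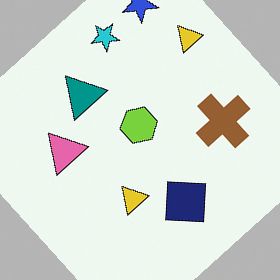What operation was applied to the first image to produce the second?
The image was rotated counter-clockwise by a large amount — several tens of degrees.

Every shape is tilted by the same angle and the image corners show triangular fill wedges — a whole-image rotation by a non-right angle.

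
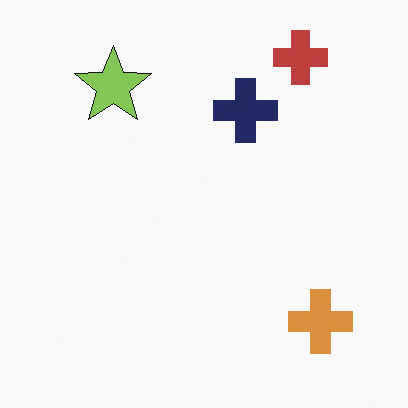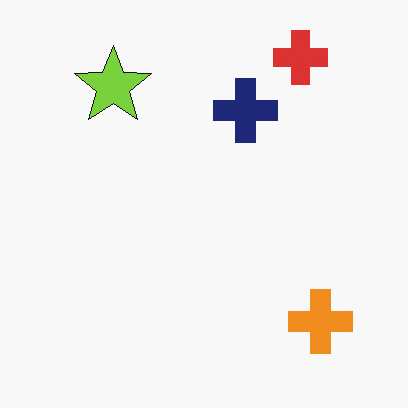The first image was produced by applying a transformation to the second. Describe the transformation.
It was slightly desaturated.

All colors are more muted and greyish — a global saturation change.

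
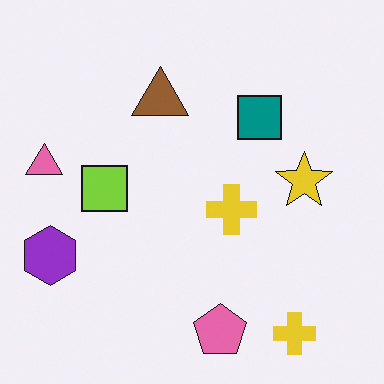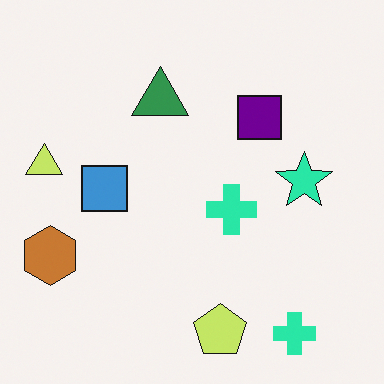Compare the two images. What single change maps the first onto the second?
The image was hue-shifted by a moderate amount.

Every shape's color has rotated by the same amount around the hue wheel — a uniform hue shift.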